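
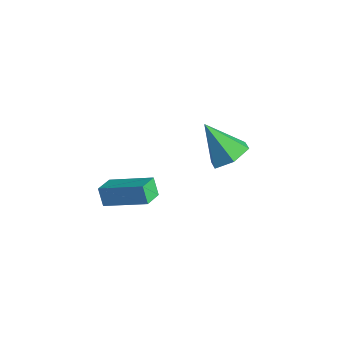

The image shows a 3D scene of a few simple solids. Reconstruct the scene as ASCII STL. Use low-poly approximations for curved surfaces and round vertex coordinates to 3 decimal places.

solid 
facet normal -0.758 -0.524 -0.387
outer loop
vertex 1.657 -2.606 -0.567
vertex 1.243 -1.752 -0.913
vertex 2.098 -2.694 -1.312
endloop
endfacet
facet normal 0.410 -0.845 0.343
outer loop
vertex 3.637 -1.628 -0.527
vertex 1.657 -2.606 -0.567
vertex 2.098 -2.694 -1.312
endloop
endfacet
facet normal -0.759 -0.525 -0.386
outer loop
vertex 2.098 -2.694 -1.312
vertex 1.243 -1.752 -0.913
vertex 1.684 -1.841 -1.658
endloop
endfacet
facet normal 0.507 -0.101 -0.856
outer loop
vertex 1.684 -1.841 -1.658
vertex 3.637 -1.628 -0.527
vertex 2.098 -2.694 -1.312
endloop
endfacet
facet normal -0.507 0.101 0.856
outer loop
vertex 1.657 -2.606 -0.567
vertex 2.782 -0.686 -0.128
vertex 1.243 -1.752 -0.913
endloop
endfacet
facet normal 0.410 -0.845 0.344
outer loop
vertex 3.196 -1.539 0.218
vertex 1.657 -2.606 -0.567
vertex 3.637 -1.628 -0.527
endloop
endfacet
facet normal -0.507 0.101 0.856
outer loop
vertex 3.196 -1.539 0.218
vertex 2.782 -0.686 -0.128
vertex 1.657 -2.606 -0.567
endloop
endfacet
facet normal -0.410 0.845 -0.344
outer loop
vertex 1.243 -1.752 -0.913
vertex 2.782 -0.686 -0.128
vertex 1.684 -1.841 -1.658
endloop
endfacet
facet normal 0.507 -0.101 -0.856
outer loop
vertex 3.223 -0.774 -0.873
vertex 3.637 -1.628 -0.527
vertex 1.684 -1.841 -1.658
endloop
endfacet
facet normal -0.411 0.845 -0.343
outer loop
vertex 1.684 -1.841 -1.658
vertex 2.782 -0.686 -0.128
vertex 3.223 -0.774 -0.873
endloop
endfacet
facet normal 0.759 0.524 0.386
outer loop
vertex 3.223 -0.774 -0.873
vertex 3.196 -1.539 0.218
vertex 3.637 -1.628 -0.527
endloop
endfacet
facet normal 0.758 0.525 0.387
outer loop
vertex 2.782 -0.686 -0.128
vertex 3.196 -1.539 0.218
vertex 3.223 -0.774 -0.873
endloop
endfacet
facet normal 0.614 0.218 -0.759
outer loop
vertex 3.696 2.711 -0.562
vertex 2.952 3.13 -1.043
vertex 3.509 3.665 -0.439
endloop
endfacet
facet normal 0.455 -0.026 0.890
outer loop
vertex 3.696 2.711 -0.562
vertex 3.509 3.665 -0.439
vertex 1.768 2.71 0.423
endloop
endfacet
facet normal 0.614 0.218 -0.759
outer loop
vertex 3.509 3.665 -0.439
vertex 2.952 3.13 -1.043
vertex 2.765 4.084 -0.92
endloop
endfacet
facet normal -0.048 0.716 0.697
outer loop
vertex 3.509 3.665 -0.439
vertex 2.765 4.084 -0.92
vertex 1.768 2.71 0.423
endloop
endfacet
facet normal 0.614 0.218 -0.759
outer loop
vertex 2.765 4.084 -0.92
vertex 2.952 3.13 -1.043
vertex 2.208 3.549 -1.524
endloop
endfacet
facet normal -0.749 0.653 0.112
outer loop
vertex 2.765 4.084 -0.92
vertex 2.208 3.549 -1.524
vertex 1.768 2.71 0.423
endloop
endfacet
facet normal 0.613 0.217 -0.759
outer loop
vertex 2.208 3.549 -1.524
vertex 2.952 3.13 -1.043
vertex 2.395 2.595 -1.646
endloop
endfacet
facet normal -0.948 -0.150 -0.279
outer loop
vertex 2.208 3.549 -1.524
vertex 2.395 2.595 -1.646
vertex 1.768 2.71 0.423
endloop
endfacet
facet normal 0.613 0.217 -0.759
outer loop
vertex 2.395 2.595 -1.646
vertex 2.952 3.13 -1.043
vertex 3.139 2.176 -1.165
endloop
endfacet
facet normal -0.446 -0.891 -0.086
outer loop
vertex 2.395 2.595 -1.646
vertex 3.139 2.176 -1.165
vertex 1.768 2.71 0.423
endloop
endfacet
facet normal 0.613 0.217 -0.759
outer loop
vertex 3.139 2.176 -1.165
vertex 2.952 3.13 -1.043
vertex 3.696 2.711 -0.562
endloop
endfacet
facet normal 0.255 -0.828 0.499
outer loop
vertex 3.139 2.176 -1.165
vertex 3.696 2.711 -0.562
vertex 1.768 2.71 0.423
endloop
endfacet

endsolid


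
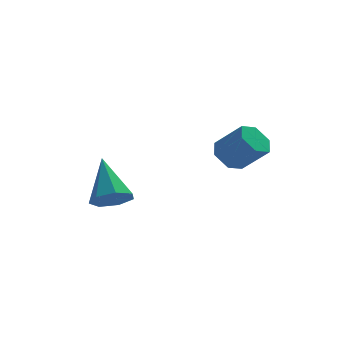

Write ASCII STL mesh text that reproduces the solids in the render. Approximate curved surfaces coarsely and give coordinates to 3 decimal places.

solid 
facet normal 0.072 -0.728 -0.681
outer loop
vertex 0.231 0.861 0.635
vertex -0.429 1.145 0.262
vertex 0.346 1.341 0.134
endloop
endfacet
facet normal 0.899 0.194 0.392
outer loop
vertex 0.231 0.861 0.635
vertex 0.346 1.341 0.134
vertex -0.571 2.595 1.618
endloop
endfacet
facet normal 0.072 -0.728 -0.682
outer loop
vertex 0.346 1.341 0.134
vertex -0.429 1.145 0.262
vertex -0.123 1.673 -0.27
endloop
endfacet
facet normal 0.671 0.716 -0.191
outer loop
vertex 0.346 1.341 0.134
vertex -0.123 1.673 -0.27
vertex -0.571 2.595 1.618
endloop
endfacet
facet normal 0.072 -0.728 -0.682
outer loop
vertex -0.123 1.673 -0.27
vertex -0.429 1.145 0.262
vertex -0.823 1.608 -0.274
endloop
endfacet
facet normal -0.080 0.888 -0.453
outer loop
vertex -0.123 1.673 -0.27
vertex -0.823 1.608 -0.274
vertex -0.571 2.595 1.618
endloop
endfacet
facet normal 0.072 -0.728 -0.682
outer loop
vertex -0.823 1.608 -0.274
vertex -0.429 1.145 0.262
vertex -1.226 1.194 0.126
endloop
endfacet
facet normal -0.791 0.579 -0.197
outer loop
vertex -0.823 1.608 -0.274
vertex -1.226 1.194 0.126
vertex -0.571 2.595 1.618
endloop
endfacet
facet normal 0.071 -0.729 -0.680
outer loop
vertex -1.226 1.194 0.126
vertex -0.429 1.145 0.262
vertex -1.03 0.744 0.629
endloop
endfacet
facet normal -0.924 0.025 0.382
outer loop
vertex -1.226 1.194 0.126
vertex -1.03 0.744 0.629
vertex -0.571 2.595 1.618
endloop
endfacet
facet normal 0.070 -0.729 -0.681
outer loop
vertex -1.03 0.744 0.629
vertex -0.429 1.145 0.262
vertex -0.381 0.595 0.855
endloop
endfacet
facet normal -0.380 -0.361 0.852
outer loop
vertex -1.03 0.744 0.629
vertex -0.381 0.595 0.855
vertex -0.571 2.595 1.618
endloop
endfacet
facet normal 0.072 -0.728 -0.681
outer loop
vertex -0.381 0.595 0.855
vertex -0.429 1.145 0.262
vertex 0.231 0.861 0.635
endloop
endfacet
facet normal 0.432 -0.285 0.856
outer loop
vertex -0.381 0.595 0.855
vertex 0.231 0.861 0.635
vertex -0.571 2.595 1.618
endloop
endfacet
facet normal -0.597 0.390 -0.701
outer loop
vertex 3.592 -1.126 3.007
vertex 3.052 -1.491 3.264
vertex 3.187 -0.848 3.507
endloop
endfacet
facet normal 0.556 0.831 -0.012
outer loop
vertex 3.592 -1.126 3.007
vertex 3.187 -0.848 3.507
vertex 4.387 -1.644 3.939
endloop
endfacet
facet normal 0.555 0.831 -0.011
outer loop
vertex 4.387 -1.644 3.939
vertex 3.187 -0.848 3.507
vertex 3.982 -1.367 4.438
endloop
endfacet
facet normal 0.598 -0.389 0.701
outer loop
vertex 4.387 -1.644 3.939
vertex 3.982 -1.367 4.438
vertex 3.848 -2.009 4.196
endloop
endfacet
facet normal -0.598 0.390 -0.700
outer loop
vertex 3.187 -0.848 3.507
vertex 3.052 -1.491 3.264
vertex 2.648 -1.213 3.764
endloop
endfacet
facet normal -0.222 0.759 0.612
outer loop
vertex 3.187 -0.848 3.507
vertex 2.648 -1.213 3.764
vertex 3.982 -1.367 4.438
endloop
endfacet
facet normal -0.222 0.759 0.612
outer loop
vertex 3.982 -1.367 4.438
vertex 2.648 -1.213 3.764
vertex 3.443 -1.732 4.695
endloop
endfacet
facet normal 0.598 -0.389 0.701
outer loop
vertex 3.982 -1.367 4.438
vertex 3.443 -1.732 4.695
vertex 3.848 -2.009 4.196
endloop
endfacet
facet normal -0.598 0.390 -0.700
outer loop
vertex 2.648 -1.213 3.764
vertex 3.052 -1.491 3.264
vertex 2.513 -1.856 3.521
endloop
endfacet
facet normal -0.778 -0.072 0.624
outer loop
vertex 2.648 -1.213 3.764
vertex 2.513 -1.856 3.521
vertex 3.443 -1.732 4.695
endloop
endfacet
facet normal -0.778 -0.072 0.624
outer loop
vertex 3.443 -1.732 4.695
vertex 2.513 -1.856 3.521
vertex 3.308 -2.374 4.453
endloop
endfacet
facet normal 0.597 -0.390 0.701
outer loop
vertex 3.443 -1.732 4.695
vertex 3.308 -2.374 4.453
vertex 3.848 -2.009 4.196
endloop
endfacet
facet normal -0.598 0.389 -0.701
outer loop
vertex 2.513 -1.856 3.521
vertex 3.052 -1.491 3.264
vertex 2.918 -2.133 3.022
endloop
endfacet
facet normal -0.555 -0.832 0.011
outer loop
vertex 2.513 -1.856 3.521
vertex 2.918 -2.133 3.022
vertex 3.308 -2.374 4.453
endloop
endfacet
facet normal -0.556 -0.831 0.012
outer loop
vertex 3.308 -2.374 4.453
vertex 2.918 -2.133 3.022
vertex 3.713 -2.652 3.953
endloop
endfacet
facet normal 0.597 -0.390 0.701
outer loop
vertex 3.308 -2.374 4.453
vertex 3.713 -2.652 3.953
vertex 3.848 -2.009 4.196
endloop
endfacet
facet normal -0.598 0.389 -0.701
outer loop
vertex 2.918 -2.133 3.022
vertex 3.052 -1.491 3.264
vertex 3.457 -1.768 2.765
endloop
endfacet
facet normal 0.222 -0.759 -0.612
outer loop
vertex 2.918 -2.133 3.022
vertex 3.457 -1.768 2.765
vertex 3.713 -2.652 3.953
endloop
endfacet
facet normal 0.222 -0.759 -0.612
outer loop
vertex 3.713 -2.652 3.953
vertex 3.457 -1.768 2.765
vertex 4.252 -2.287 3.696
endloop
endfacet
facet normal 0.598 -0.390 0.700
outer loop
vertex 3.713 -2.652 3.953
vertex 4.252 -2.287 3.696
vertex 3.848 -2.009 4.196
endloop
endfacet
facet normal -0.597 0.390 -0.701
outer loop
vertex 3.457 -1.768 2.765
vertex 3.052 -1.491 3.264
vertex 3.592 -1.126 3.007
endloop
endfacet
facet normal 0.778 0.072 -0.624
outer loop
vertex 3.457 -1.768 2.765
vertex 3.592 -1.126 3.007
vertex 4.252 -2.287 3.696
endloop
endfacet
facet normal 0.778 0.072 -0.624
outer loop
vertex 4.252 -2.287 3.696
vertex 3.592 -1.126 3.007
vertex 4.387 -1.644 3.939
endloop
endfacet
facet normal 0.598 -0.390 0.700
outer loop
vertex 4.252 -2.287 3.696
vertex 4.387 -1.644 3.939
vertex 3.848 -2.009 4.196
endloop
endfacet

endsolid


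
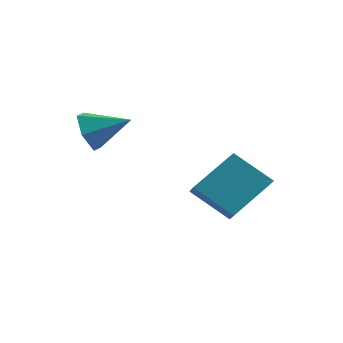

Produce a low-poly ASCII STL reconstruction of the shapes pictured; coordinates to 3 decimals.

solid 
facet normal -0.895 -0.220 -0.388
outer loop
vertex -3.022 -3.188 1.221
vertex -3.438 -2.672 1.887
vertex -3.183 -2.274 1.074
endloop
endfacet
facet normal 0.779 0.037 -0.625
outer loop
vertex -3.022 -3.188 1.221
vertex -3.183 -2.274 1.074
vertex -2.042 -2.328 2.493
endloop
endfacet
facet normal -0.895 -0.220 -0.388
outer loop
vertex -3.183 -2.274 1.074
vertex -3.438 -2.672 1.887
vertex -3.599 -1.757 1.74
endloop
endfacet
facet normal 0.465 0.816 -0.343
outer loop
vertex -3.183 -2.274 1.074
vertex -3.599 -1.757 1.74
vertex -2.042 -2.328 2.493
endloop
endfacet
facet normal -0.895 -0.220 -0.388
outer loop
vertex -3.599 -1.757 1.74
vertex -3.438 -2.672 1.887
vertex -3.854 -2.155 2.553
endloop
endfacet
facet normal 0.099 0.881 0.462
outer loop
vertex -3.599 -1.757 1.74
vertex -3.854 -2.155 2.553
vertex -2.042 -2.328 2.493
endloop
endfacet
facet normal -0.895 -0.220 -0.388
outer loop
vertex -3.854 -2.155 2.553
vertex -3.438 -2.672 1.887
vertex -3.693 -3.069 2.7
endloop
endfacet
facet normal 0.049 0.167 0.985
outer loop
vertex -3.854 -2.155 2.553
vertex -3.693 -3.069 2.7
vertex -2.042 -2.328 2.493
endloop
endfacet
facet normal -0.895 -0.220 -0.388
outer loop
vertex -3.693 -3.069 2.7
vertex -3.438 -2.672 1.887
vertex -3.277 -3.586 2.034
endloop
endfacet
facet normal 0.363 -0.613 0.702
outer loop
vertex -3.693 -3.069 2.7
vertex -3.277 -3.586 2.034
vertex -2.042 -2.328 2.493
endloop
endfacet
facet normal -0.895 -0.220 -0.388
outer loop
vertex -3.277 -3.586 2.034
vertex -3.438 -2.672 1.887
vertex -3.022 -3.188 1.221
endloop
endfacet
facet normal 0.728 -0.677 -0.103
outer loop
vertex -3.277 -3.586 2.034
vertex -3.022 -3.188 1.221
vertex -2.042 -2.328 2.493
endloop
endfacet
facet normal -0.788 -0.033 0.614
outer loop
vertex -0.529 -0.484 -1.059
vertex 0.404 0.974 0.216
vertex -0.939 0.206 -1.548
endloop
endfacet
facet normal -0.434 -0.678 -0.593
outer loop
vertex 0.536 0.266 -2.696
vertex -0.529 -0.484 -1.059
vertex -0.939 0.206 -1.548
endloop
endfacet
facet normal -0.788 -0.033 0.614
outer loop
vertex -0.939 0.206 -1.548
vertex 0.404 0.974 0.216
vertex -0.006 1.664 -0.273
endloop
endfacet
facet normal -0.435 0.734 -0.521
outer loop
vertex -0.006 1.664 -0.273
vertex 0.536 0.266 -2.696
vertex -0.939 0.206 -1.548
endloop
endfacet
facet normal 0.435 -0.734 0.521
outer loop
vertex -0.529 -0.484 -1.059
vertex 1.879 1.034 -0.932
vertex 0.404 0.974 0.216
endloop
endfacet
facet normal -0.434 -0.678 -0.593
outer loop
vertex 0.946 -0.424 -2.207
vertex -0.529 -0.484 -1.059
vertex 0.536 0.266 -2.696
endloop
endfacet
facet normal 0.435 -0.734 0.521
outer loop
vertex 0.946 -0.424 -2.207
vertex 1.879 1.034 -0.932
vertex -0.529 -0.484 -1.059
endloop
endfacet
facet normal 0.434 0.678 0.593
outer loop
vertex 0.404 0.974 0.216
vertex 1.879 1.034 -0.932
vertex -0.006 1.664 -0.273
endloop
endfacet
facet normal -0.435 0.734 -0.521
outer loop
vertex 1.469 1.724 -1.421
vertex 0.536 0.266 -2.696
vertex -0.006 1.664 -0.273
endloop
endfacet
facet normal 0.434 0.678 0.593
outer loop
vertex -0.006 1.664 -0.273
vertex 1.879 1.034 -0.932
vertex 1.469 1.724 -1.421
endloop
endfacet
facet normal 0.788 0.033 -0.614
outer loop
vertex 1.469 1.724 -1.421
vertex 0.946 -0.424 -2.207
vertex 0.536 0.266 -2.696
endloop
endfacet
facet normal 0.788 0.033 -0.614
outer loop
vertex 1.879 1.034 -0.932
vertex 0.946 -0.424 -2.207
vertex 1.469 1.724 -1.421
endloop
endfacet

endsolid


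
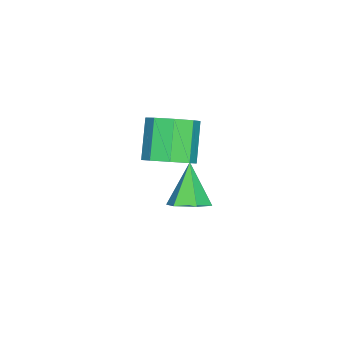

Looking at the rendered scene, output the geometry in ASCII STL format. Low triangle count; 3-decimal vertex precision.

solid 
facet normal 0.603 0.159 -0.782
outer loop
vertex 3.18 -0.034 3.71
vertex 2.427 -0.392 3.056
vertex 2.688 0.557 3.451
endloop
endfacet
facet normal 0.518 0.666 0.536
outer loop
vertex 3.18 -0.034 3.71
vertex 2.688 0.557 3.451
vertex 1.987 -0.351 5.258
endloop
endfacet
facet normal 0.518 0.666 0.536
outer loop
vertex 1.987 -0.351 5.258
vertex 2.688 0.557 3.451
vertex 1.495 0.24 4.999
endloop
endfacet
facet normal -0.603 -0.159 0.782
outer loop
vertex 1.987 -0.351 5.258
vertex 1.495 0.24 4.999
vertex 1.233 -0.708 4.604
endloop
endfacet
facet normal 0.602 0.160 -0.782
outer loop
vertex 2.688 0.557 3.451
vertex 2.427 -0.392 3.056
vertex 2.042 0.592 2.961
endloop
endfacet
facet normal -0.063 0.986 0.153
outer loop
vertex 2.688 0.557 3.451
vertex 2.042 0.592 2.961
vertex 1.495 0.24 4.999
endloop
endfacet
facet normal -0.063 0.986 0.153
outer loop
vertex 1.495 0.24 4.999
vertex 2.042 0.592 2.961
vertex 0.849 0.275 4.509
endloop
endfacet
facet normal -0.602 -0.160 0.782
outer loop
vertex 1.495 0.24 4.999
vertex 0.849 0.275 4.509
vertex 1.233 -0.708 4.604
endloop
endfacet
facet normal 0.603 0.160 -0.782
outer loop
vertex 2.042 0.592 2.961
vertex 2.427 -0.392 3.056
vertex 1.622 0.051 2.526
endloop
endfacet
facet normal -0.607 0.728 -0.319
outer loop
vertex 2.042 0.592 2.961
vertex 1.622 0.051 2.526
vertex 0.849 0.275 4.509
endloop
endfacet
facet normal -0.607 0.728 -0.319
outer loop
vertex 0.849 0.275 4.509
vertex 1.622 0.051 2.526
vertex 0.429 -0.266 4.074
endloop
endfacet
facet normal -0.603 -0.160 0.781
outer loop
vertex 0.849 0.275 4.509
vertex 0.429 -0.266 4.074
vertex 1.233 -0.708 4.604
endloop
endfacet
facet normal 0.603 0.160 -0.782
outer loop
vertex 1.622 0.051 2.526
vertex 2.427 -0.392 3.056
vertex 1.673 -0.749 2.402
endloop
endfacet
facet normal -0.796 0.043 -0.604
outer loop
vertex 1.622 0.051 2.526
vertex 1.673 -0.749 2.402
vertex 0.429 -0.266 4.074
endloop
endfacet
facet normal -0.796 0.043 -0.604
outer loop
vertex 0.429 -0.266 4.074
vertex 1.673 -0.749 2.402
vertex 0.48 -1.066 3.95
endloop
endfacet
facet normal -0.603 -0.160 0.782
outer loop
vertex 0.429 -0.266 4.074
vertex 0.48 -1.066 3.95
vertex 1.233 -0.708 4.604
endloop
endfacet
facet normal 0.603 0.159 -0.782
outer loop
vertex 1.673 -0.749 2.402
vertex 2.427 -0.392 3.056
vertex 2.165 -1.34 2.661
endloop
endfacet
facet normal -0.518 -0.666 -0.536
outer loop
vertex 1.673 -0.749 2.402
vertex 2.165 -1.34 2.661
vertex 0.48 -1.066 3.95
endloop
endfacet
facet normal -0.518 -0.666 -0.536
outer loop
vertex 0.48 -1.066 3.95
vertex 2.165 -1.34 2.661
vertex 0.972 -1.657 4.209
endloop
endfacet
facet normal -0.603 -0.159 0.782
outer loop
vertex 0.48 -1.066 3.95
vertex 0.972 -1.657 4.209
vertex 1.233 -0.708 4.604
endloop
endfacet
facet normal 0.602 0.160 -0.782
outer loop
vertex 2.165 -1.34 2.661
vertex 2.427 -0.392 3.056
vertex 2.811 -1.375 3.151
endloop
endfacet
facet normal 0.063 -0.986 -0.153
outer loop
vertex 2.165 -1.34 2.661
vertex 2.811 -1.375 3.151
vertex 0.972 -1.657 4.209
endloop
endfacet
facet normal 0.063 -0.986 -0.153
outer loop
vertex 0.972 -1.657 4.209
vertex 2.811 -1.375 3.151
vertex 1.618 -1.692 4.699
endloop
endfacet
facet normal -0.602 -0.160 0.782
outer loop
vertex 0.972 -1.657 4.209
vertex 1.618 -1.692 4.699
vertex 1.233 -0.708 4.604
endloop
endfacet
facet normal 0.603 0.160 -0.781
outer loop
vertex 2.811 -1.375 3.151
vertex 2.427 -0.392 3.056
vertex 3.231 -0.834 3.586
endloop
endfacet
facet normal 0.607 -0.728 0.319
outer loop
vertex 2.811 -1.375 3.151
vertex 3.231 -0.834 3.586
vertex 1.618 -1.692 4.699
endloop
endfacet
facet normal 0.607 -0.728 0.319
outer loop
vertex 1.618 -1.692 4.699
vertex 3.231 -0.834 3.586
vertex 2.038 -1.151 5.134
endloop
endfacet
facet normal -0.603 -0.160 0.782
outer loop
vertex 1.618 -1.692 4.699
vertex 2.038 -1.151 5.134
vertex 1.233 -0.708 4.604
endloop
endfacet
facet normal 0.603 0.160 -0.782
outer loop
vertex 3.231 -0.834 3.586
vertex 2.427 -0.392 3.056
vertex 3.18 -0.034 3.71
endloop
endfacet
facet normal 0.796 -0.043 0.604
outer loop
vertex 3.231 -0.834 3.586
vertex 3.18 -0.034 3.71
vertex 2.038 -1.151 5.134
endloop
endfacet
facet normal 0.796 -0.043 0.604
outer loop
vertex 2.038 -1.151 5.134
vertex 3.18 -0.034 3.71
vertex 1.987 -0.351 5.258
endloop
endfacet
facet normal -0.603 -0.160 0.782
outer loop
vertex 2.038 -1.151 5.134
vertex 1.987 -0.351 5.258
vertex 1.233 -0.708 4.604
endloop
endfacet
facet normal 0.542 0.203 -0.815
outer loop
vertex 1.373 0.35 -0.245
vertex 0.811 -0.189 -0.753
vertex 0.622 0.716 -0.653
endloop
endfacet
facet normal 0.019 0.761 0.648
outer loop
vertex 1.373 0.35 -0.245
vertex 0.622 0.716 -0.653
vertex -0.311 -0.611 0.933
endloop
endfacet
facet normal 0.543 0.203 -0.815
outer loop
vertex 0.622 0.716 -0.653
vertex 0.811 -0.189 -0.753
vertex 0.06 0.178 -1.162
endloop
endfacet
facet normal -0.740 0.662 0.118
outer loop
vertex 0.622 0.716 -0.653
vertex 0.06 0.178 -1.162
vertex -0.311 -0.611 0.933
endloop
endfacet
facet normal 0.543 0.203 -0.815
outer loop
vertex 0.06 0.178 -1.162
vertex 0.811 -0.189 -0.753
vertex 0.249 -0.727 -1.262
endloop
endfacet
facet normal -0.956 -0.174 -0.235
outer loop
vertex 0.06 0.178 -1.162
vertex 0.249 -0.727 -1.262
vertex -0.311 -0.611 0.933
endloop
endfacet
facet normal 0.542 0.204 -0.815
outer loop
vertex 0.249 -0.727 -1.262
vertex 0.811 -0.189 -0.753
vertex 1.0 -1.094 -0.854
endloop
endfacet
facet normal -0.413 -0.909 -0.057
outer loop
vertex 0.249 -0.727 -1.262
vertex 1.0 -1.094 -0.854
vertex -0.311 -0.611 0.933
endloop
endfacet
facet normal 0.542 0.204 -0.815
outer loop
vertex 1.0 -1.094 -0.854
vertex 0.811 -0.189 -0.753
vertex 1.562 -0.555 -0.345
endloop
endfacet
facet normal 0.347 -0.809 0.474
outer loop
vertex 1.0 -1.094 -0.854
vertex 1.562 -0.555 -0.345
vertex -0.311 -0.611 0.933
endloop
endfacet
facet normal 0.542 0.203 -0.815
outer loop
vertex 1.562 -0.555 -0.345
vertex 0.811 -0.189 -0.753
vertex 1.373 0.35 -0.245
endloop
endfacet
facet normal 0.563 0.026 0.826
outer loop
vertex 1.562 -0.555 -0.345
vertex 1.373 0.35 -0.245
vertex -0.311 -0.611 0.933
endloop
endfacet

endsolid


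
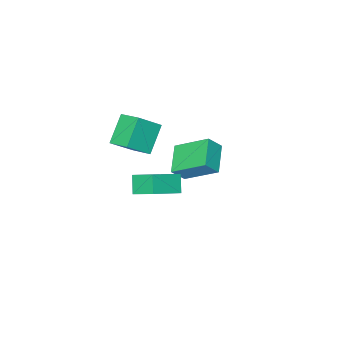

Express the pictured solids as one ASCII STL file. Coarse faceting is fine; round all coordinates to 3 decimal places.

solid 
facet normal -0.632 0.204 -0.748
outer loop
vertex -3.617 0.275 0.257
vertex -2.538 1.342 -0.364
vertex -2.773 -1.232 -0.866
endloop
endfacet
facet normal -0.658 -0.651 0.379
outer loop
vertex -2.122 -1.442 -0.096
vertex -3.617 0.275 0.257
vertex -2.773 -1.232 -0.866
endloop
endfacet
facet normal -0.632 0.204 -0.748
outer loop
vertex -2.773 -1.232 -0.866
vertex -2.538 1.342 -0.364
vertex -1.694 -0.165 -1.487
endloop
endfacet
facet normal 0.409 -0.731 -0.546
outer loop
vertex -1.694 -0.165 -1.487
vertex -2.122 -1.442 -0.096
vertex -2.773 -1.232 -0.866
endloop
endfacet
facet normal -0.409 0.731 0.546
outer loop
vertex -3.617 0.275 0.257
vertex -1.887 1.132 0.406
vertex -2.538 1.342 -0.364
endloop
endfacet
facet normal -0.658 -0.651 0.379
outer loop
vertex -2.966 0.065 1.027
vertex -3.617 0.275 0.257
vertex -2.122 -1.442 -0.096
endloop
endfacet
facet normal -0.409 0.731 0.546
outer loop
vertex -2.966 0.065 1.027
vertex -1.887 1.132 0.406
vertex -3.617 0.275 0.257
endloop
endfacet
facet normal 0.658 0.651 -0.379
outer loop
vertex -2.538 1.342 -0.364
vertex -1.887 1.132 0.406
vertex -1.694 -0.165 -1.487
endloop
endfacet
facet normal 0.409 -0.731 -0.546
outer loop
vertex -1.043 -0.375 -0.717
vertex -2.122 -1.442 -0.096
vertex -1.694 -0.165 -1.487
endloop
endfacet
facet normal 0.658 0.651 -0.379
outer loop
vertex -1.694 -0.165 -1.487
vertex -1.887 1.132 0.406
vertex -1.043 -0.375 -0.717
endloop
endfacet
facet normal 0.632 -0.204 0.748
outer loop
vertex -1.043 -0.375 -0.717
vertex -2.966 0.065 1.027
vertex -2.122 -1.442 -0.096
endloop
endfacet
facet normal 0.632 -0.204 0.748
outer loop
vertex -1.887 1.132 0.406
vertex -2.966 0.065 1.027
vertex -1.043 -0.375 -0.717
endloop
endfacet
facet normal -0.410 -0.548 0.729
outer loop
vertex 3.376 3.856 4.802
vertex 1.929 3.986 4.085
vertex 3.625 2.732 4.097
endloop
endfacet
facet normal 0.893 -0.080 0.442
outer loop
vertex 4.031 3.274 3.375
vertex 3.376 3.856 4.802
vertex 3.625 2.732 4.097
endloop
endfacet
facet normal -0.410 -0.548 0.729
outer loop
vertex 3.625 2.732 4.097
vertex 1.929 3.986 4.085
vertex 2.178 2.862 3.38
endloop
endfacet
facet normal 0.184 -0.833 -0.522
outer loop
vertex 2.178 2.862 3.38
vertex 4.031 3.274 3.375
vertex 3.625 2.732 4.097
endloop
endfacet
facet normal -0.184 0.833 0.522
outer loop
vertex 3.376 3.856 4.802
vertex 2.335 4.528 3.363
vertex 1.929 3.986 4.085
endloop
endfacet
facet normal 0.893 -0.080 0.442
outer loop
vertex 3.782 4.398 4.08
vertex 3.376 3.856 4.802
vertex 4.031 3.274 3.375
endloop
endfacet
facet normal -0.184 0.833 0.522
outer loop
vertex 3.782 4.398 4.08
vertex 2.335 4.528 3.363
vertex 3.376 3.856 4.802
endloop
endfacet
facet normal -0.893 0.080 -0.442
outer loop
vertex 1.929 3.986 4.085
vertex 2.335 4.528 3.363
vertex 2.178 2.862 3.38
endloop
endfacet
facet normal 0.184 -0.833 -0.522
outer loop
vertex 2.584 3.404 2.658
vertex 4.031 3.274 3.375
vertex 2.178 2.862 3.38
endloop
endfacet
facet normal -0.893 0.080 -0.442
outer loop
vertex 2.178 2.862 3.38
vertex 2.335 4.528 3.363
vertex 2.584 3.404 2.658
endloop
endfacet
facet normal 0.410 0.548 -0.729
outer loop
vertex 2.584 3.404 2.658
vertex 3.782 4.398 4.08
vertex 4.031 3.274 3.375
endloop
endfacet
facet normal 0.410 0.548 -0.729
outer loop
vertex 2.335 4.528 3.363
vertex 3.782 4.398 4.08
vertex 2.584 3.404 2.658
endloop
endfacet
facet normal -0.664 -0.333 0.669
outer loop
vertex 1.303 0.228 5.079
vertex 0.212 0.507 4.135
vertex 1.412 -0.936 4.609
endloop
endfacet
facet normal 0.742 -0.190 0.643
outer loop
vertex 2.508 -0.387 3.505
vertex 1.303 0.228 5.079
vertex 1.412 -0.936 4.609
endloop
endfacet
facet normal -0.664 -0.333 0.669
outer loop
vertex 1.412 -0.936 4.609
vertex 0.212 0.507 4.135
vertex 0.321 -0.657 3.665
endloop
endfacet
facet normal 0.087 -0.924 -0.373
outer loop
vertex 0.321 -0.657 3.665
vertex 2.508 -0.387 3.505
vertex 1.412 -0.936 4.609
endloop
endfacet
facet normal -0.087 0.924 0.373
outer loop
vertex 1.303 0.228 5.079
vertex 1.308 1.056 3.031
vertex 0.212 0.507 4.135
endloop
endfacet
facet normal 0.742 -0.190 0.643
outer loop
vertex 2.399 0.777 3.975
vertex 1.303 0.228 5.079
vertex 2.508 -0.387 3.505
endloop
endfacet
facet normal -0.087 0.924 0.373
outer loop
vertex 2.399 0.777 3.975
vertex 1.308 1.056 3.031
vertex 1.303 0.228 5.079
endloop
endfacet
facet normal -0.742 0.190 -0.643
outer loop
vertex 0.212 0.507 4.135
vertex 1.308 1.056 3.031
vertex 0.321 -0.657 3.665
endloop
endfacet
facet normal 0.087 -0.924 -0.373
outer loop
vertex 1.417 -0.108 2.561
vertex 2.508 -0.387 3.505
vertex 0.321 -0.657 3.665
endloop
endfacet
facet normal -0.742 0.190 -0.643
outer loop
vertex 0.321 -0.657 3.665
vertex 1.308 1.056 3.031
vertex 1.417 -0.108 2.561
endloop
endfacet
facet normal 0.664 0.333 -0.669
outer loop
vertex 1.417 -0.108 2.561
vertex 2.399 0.777 3.975
vertex 2.508 -0.387 3.505
endloop
endfacet
facet normal 0.664 0.333 -0.669
outer loop
vertex 1.308 1.056 3.031
vertex 2.399 0.777 3.975
vertex 1.417 -0.108 2.561
endloop
endfacet

endsolid


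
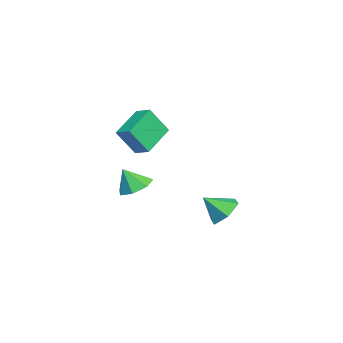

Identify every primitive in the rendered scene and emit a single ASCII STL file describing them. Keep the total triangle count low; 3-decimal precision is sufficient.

solid 
facet normal -0.107 0.732 -0.673
outer loop
vertex 1.301 -0.062 0.266
vertex 0.661 0.332 0.796
vertex 1.547 0.557 0.9
endloop
endfacet
facet normal 0.871 -0.475 0.126
outer loop
vertex 1.301 -0.062 0.266
vertex 1.547 0.557 0.9
vertex 0.799 -0.612 1.664
endloop
endfacet
facet normal -0.107 0.732 -0.673
outer loop
vertex 1.547 0.557 0.9
vertex 0.661 0.332 0.796
vertex 0.907 0.951 1.43
endloop
endfacet
facet normal 0.660 0.066 0.748
outer loop
vertex 1.547 0.557 0.9
vertex 0.907 0.951 1.43
vertex 0.799 -0.612 1.664
endloop
endfacet
facet normal -0.107 0.732 -0.673
outer loop
vertex 0.907 0.951 1.43
vertex 0.661 0.332 0.796
vertex 0.021 0.726 1.326
endloop
endfacet
facet normal -0.154 0.157 0.976
outer loop
vertex 0.907 0.951 1.43
vertex 0.021 0.726 1.326
vertex 0.799 -0.612 1.664
endloop
endfacet
facet normal -0.106 0.732 -0.673
outer loop
vertex 0.021 0.726 1.326
vertex 0.661 0.332 0.796
vertex -0.225 0.107 0.691
endloop
endfacet
facet normal -0.759 -0.294 0.581
outer loop
vertex 0.021 0.726 1.326
vertex -0.225 0.107 0.691
vertex 0.799 -0.612 1.664
endloop
endfacet
facet normal -0.106 0.732 -0.673
outer loop
vertex -0.225 0.107 0.691
vertex 0.661 0.332 0.796
vertex 0.416 -0.287 0.161
endloop
endfacet
facet normal -0.548 -0.836 -0.041
outer loop
vertex -0.225 0.107 0.691
vertex 0.416 -0.287 0.161
vertex 0.799 -0.612 1.664
endloop
endfacet
facet normal -0.106 0.732 -0.673
outer loop
vertex 0.416 -0.287 0.161
vertex 0.661 0.332 0.796
vertex 1.301 -0.062 0.266
endloop
endfacet
facet normal 0.267 -0.926 -0.268
outer loop
vertex 0.416 -0.287 0.161
vertex 1.301 -0.062 0.266
vertex 0.799 -0.612 1.664
endloop
endfacet
facet normal -0.070 0.463 -0.883
outer loop
vertex 2.019 -4.079 2.153
vertex 1.519 -3.476 2.509
vertex 2.375 -3.487 2.435
endloop
endfacet
facet normal 0.771 -0.584 0.253
outer loop
vertex 2.019 -4.079 2.153
vertex 2.375 -3.487 2.435
vertex 1.601 -4.024 3.551
endloop
endfacet
facet normal -0.070 0.464 -0.883
outer loop
vertex 2.375 -3.487 2.435
vertex 1.519 -3.476 2.509
vertex 2.087 -2.887 2.773
endloop
endfacet
facet normal 0.807 0.057 0.587
outer loop
vertex 2.375 -3.487 2.435
vertex 2.087 -2.887 2.773
vertex 1.601 -4.024 3.551
endloop
endfacet
facet normal -0.070 0.464 -0.883
outer loop
vertex 2.087 -2.887 2.773
vertex 1.519 -3.476 2.509
vertex 1.371 -2.731 2.912
endloop
endfacet
facet normal 0.265 0.465 0.845
outer loop
vertex 2.087 -2.887 2.773
vertex 1.371 -2.731 2.912
vertex 1.601 -4.024 3.551
endloop
endfacet
facet normal -0.071 0.464 -0.883
outer loop
vertex 1.371 -2.731 2.912
vertex 1.519 -3.476 2.509
vertex 0.766 -3.136 2.748
endloop
endfacet
facet normal -0.447 0.331 0.831
outer loop
vertex 1.371 -2.731 2.912
vertex 0.766 -3.136 2.748
vertex 1.601 -4.024 3.551
endloop
endfacet
facet normal -0.070 0.465 -0.883
outer loop
vertex 0.766 -3.136 2.748
vertex 1.519 -3.476 2.509
vertex 0.728 -3.797 2.403
endloop
endfacet
facet normal -0.795 -0.244 0.556
outer loop
vertex 0.766 -3.136 2.748
vertex 0.728 -3.797 2.403
vertex 1.601 -4.024 3.551
endloop
endfacet
facet normal -0.070 0.464 -0.883
outer loop
vertex 0.728 -3.797 2.403
vertex 1.519 -3.476 2.509
vertex 1.285 -4.216 2.139
endloop
endfacet
facet normal -0.514 -0.827 0.228
outer loop
vertex 0.728 -3.797 2.403
vertex 1.285 -4.216 2.139
vertex 1.601 -4.024 3.551
endloop
endfacet
facet normal -0.070 0.464 -0.883
outer loop
vertex 1.285 -4.216 2.139
vertex 1.519 -3.476 2.509
vertex 2.019 -4.079 2.153
endloop
endfacet
facet normal 0.181 -0.979 0.093
outer loop
vertex 1.285 -4.216 2.139
vertex 2.019 -4.079 2.153
vertex 1.601 -4.024 3.551
endloop
endfacet
facet normal -0.815 0.383 0.435
outer loop
vertex -4.801 -4.345 4.699
vertex -4.309 -3.642 5.001
vertex -5.147 -3.505 3.31
endloop
endfacet
facet normal -0.541 -0.772 -0.332
outer loop
vertex -3.591 -4.238 2.479
vertex -4.801 -4.345 4.699
vertex -5.147 -3.505 3.31
endloop
endfacet
facet normal -0.815 0.383 0.435
outer loop
vertex -5.147 -3.505 3.31
vertex -4.309 -3.642 5.001
vertex -4.655 -2.802 3.612
endloop
endfacet
facet normal -0.209 0.506 -0.837
outer loop
vertex -4.655 -2.802 3.612
vertex -3.591 -4.238 2.479
vertex -5.147 -3.505 3.31
endloop
endfacet
facet normal 0.209 -0.506 0.837
outer loop
vertex -4.801 -4.345 4.699
vertex -2.753 -4.375 4.17
vertex -4.309 -3.642 5.001
endloop
endfacet
facet normal -0.541 -0.772 -0.332
outer loop
vertex -3.245 -5.078 3.868
vertex -4.801 -4.345 4.699
vertex -3.591 -4.238 2.479
endloop
endfacet
facet normal 0.209 -0.506 0.837
outer loop
vertex -3.245 -5.078 3.868
vertex -2.753 -4.375 4.17
vertex -4.801 -4.345 4.699
endloop
endfacet
facet normal 0.541 0.772 0.332
outer loop
vertex -4.309 -3.642 5.001
vertex -2.753 -4.375 4.17
vertex -4.655 -2.802 3.612
endloop
endfacet
facet normal -0.209 0.506 -0.837
outer loop
vertex -3.099 -3.535 2.781
vertex -3.591 -4.238 2.479
vertex -4.655 -2.802 3.612
endloop
endfacet
facet normal 0.541 0.772 0.332
outer loop
vertex -4.655 -2.802 3.612
vertex -2.753 -4.375 4.17
vertex -3.099 -3.535 2.781
endloop
endfacet
facet normal 0.815 -0.383 -0.435
outer loop
vertex -3.099 -3.535 2.781
vertex -3.245 -5.078 3.868
vertex -3.591 -4.238 2.479
endloop
endfacet
facet normal 0.815 -0.383 -0.435
outer loop
vertex -2.753 -4.375 4.17
vertex -3.245 -5.078 3.868
vertex -3.099 -3.535 2.781
endloop
endfacet

endsolid


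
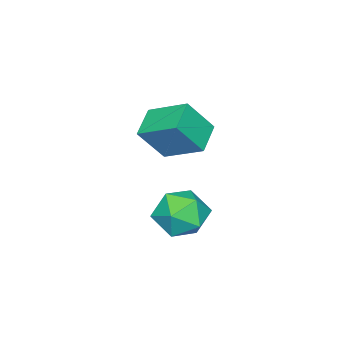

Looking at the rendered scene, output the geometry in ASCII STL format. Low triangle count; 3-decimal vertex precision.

solid 
facet normal -0.984 0.157 0.079
outer loop
vertex 0.422 0.095 -0.383
vertex 0.224 -0.895 -0.881
vertex 0.323 -0.838 0.238
endloop
endfacet
facet normal -0.631 0.475 0.613
outer loop
vertex 0.422 0.095 -0.383
vertex 0.323 -0.838 0.238
vertex 1.123 -0.085 0.478
endloop
endfacet
facet normal -0.163 0.931 0.327
outer loop
vertex 0.422 0.095 -0.383
vertex 1.123 -0.085 0.478
vertex 1.518 0.325 -0.493
endloop
endfacet
facet normal -0.226 0.895 -0.384
outer loop
vertex 0.422 0.095 -0.383
vertex 1.518 0.325 -0.493
vertex 0.962 -0.176 -1.333
endloop
endfacet
facet normal -0.734 0.417 -0.536
outer loop
vertex 0.422 0.095 -0.383
vertex 0.962 -0.176 -1.333
vertex 0.224 -0.895 -0.881
endloop
endfacet
facet normal -0.265 -0.026 0.964
outer loop
vertex 1.123 -0.085 0.478
vertex 0.323 -0.838 0.238
vertex 1.358 -1.184 0.513
endloop
endfacet
facet normal -0.835 -0.540 0.101
outer loop
vertex 0.323 -0.838 0.238
vertex 0.224 -0.895 -0.881
vertex 0.802 -1.685 -0.327
endloop
endfacet
facet normal -0.430 -0.121 -0.895
outer loop
vertex 0.224 -0.895 -0.881
vertex 0.962 -0.176 -1.333
vertex 1.197 -1.275 -1.298
endloop
endfacet
facet normal 0.391 0.653 -0.648
outer loop
vertex 0.962 -0.176 -1.333
vertex 1.518 0.325 -0.493
vertex 1.997 -0.522 -1.058
endloop
endfacet
facet normal 0.493 0.712 0.501
outer loop
vertex 1.518 0.325 -0.493
vertex 1.123 -0.085 0.478
vertex 2.096 -0.465 0.061
endloop
endfacet
facet normal 0.226 -0.895 0.384
outer loop
vertex 1.898 -1.455 -0.437
vertex 1.358 -1.184 0.513
vertex 0.802 -1.685 -0.327
endloop
endfacet
facet normal 0.163 -0.931 -0.327
outer loop
vertex 1.898 -1.455 -0.437
vertex 0.802 -1.685 -0.327
vertex 1.197 -1.275 -1.298
endloop
endfacet
facet normal 0.631 -0.475 -0.613
outer loop
vertex 1.898 -1.455 -0.437
vertex 1.197 -1.275 -1.298
vertex 1.997 -0.522 -1.058
endloop
endfacet
facet normal 0.984 -0.157 -0.079
outer loop
vertex 1.898 -1.455 -0.437
vertex 1.997 -0.522 -1.058
vertex 2.096 -0.465 0.061
endloop
endfacet
facet normal 0.734 -0.417 0.536
outer loop
vertex 1.898 -1.455 -0.437
vertex 2.096 -0.465 0.061
vertex 1.358 -1.184 0.513
endloop
endfacet
facet normal -0.391 -0.653 0.648
outer loop
vertex 0.802 -1.685 -0.327
vertex 1.358 -1.184 0.513
vertex 0.323 -0.838 0.238
endloop
endfacet
facet normal -0.493 -0.712 -0.501
outer loop
vertex 1.197 -1.275 -1.298
vertex 0.802 -1.685 -0.327
vertex 0.224 -0.895 -0.881
endloop
endfacet
facet normal 0.265 0.026 -0.964
outer loop
vertex 1.997 -0.522 -1.058
vertex 1.197 -1.275 -1.298
vertex 0.962 -0.176 -1.333
endloop
endfacet
facet normal 0.835 0.540 -0.101
outer loop
vertex 2.096 -0.465 0.061
vertex 1.997 -0.522 -1.058
vertex 1.518 0.325 -0.493
endloop
endfacet
facet normal 0.430 0.121 0.895
outer loop
vertex 1.358 -1.184 0.513
vertex 2.096 -0.465 0.061
vertex 1.123 -0.085 0.478
endloop
endfacet
facet normal -0.454 0.379 -0.806
outer loop
vertex -0.624 -0.512 3.096
vertex 0.541 -0.181 2.596
vertex -0.521 -2.061 2.309
endloop
endfacet
facet normal -0.889 -0.253 0.381
outer loop
vertex 0.219 -2.679 3.624
vertex -0.624 -0.512 3.096
vertex -0.521 -2.061 2.309
endloop
endfacet
facet normal -0.453 0.379 -0.807
outer loop
vertex -0.521 -2.061 2.309
vertex 0.541 -0.181 2.596
vertex 0.644 -1.73 1.81
endloop
endfacet
facet normal 0.059 -0.890 -0.452
outer loop
vertex 0.644 -1.73 1.81
vertex 0.219 -2.679 3.624
vertex -0.521 -2.061 2.309
endloop
endfacet
facet normal -0.059 0.890 0.452
outer loop
vertex -0.624 -0.512 3.096
vertex 1.281 -0.799 3.911
vertex 0.541 -0.181 2.596
endloop
endfacet
facet normal -0.889 -0.253 0.382
outer loop
vertex 0.116 -1.13 4.41
vertex -0.624 -0.512 3.096
vertex 0.219 -2.679 3.624
endloop
endfacet
facet normal -0.059 0.890 0.452
outer loop
vertex 0.116 -1.13 4.41
vertex 1.281 -0.799 3.911
vertex -0.624 -0.512 3.096
endloop
endfacet
facet normal 0.889 0.253 -0.382
outer loop
vertex 0.541 -0.181 2.596
vertex 1.281 -0.799 3.911
vertex 0.644 -1.73 1.81
endloop
endfacet
facet normal 0.059 -0.890 -0.452
outer loop
vertex 1.384 -2.348 3.124
vertex 0.219 -2.679 3.624
vertex 0.644 -1.73 1.81
endloop
endfacet
facet normal 0.889 0.253 -0.382
outer loop
vertex 0.644 -1.73 1.81
vertex 1.281 -0.799 3.911
vertex 1.384 -2.348 3.124
endloop
endfacet
facet normal 0.454 -0.379 0.806
outer loop
vertex 1.384 -2.348 3.124
vertex 0.116 -1.13 4.41
vertex 0.219 -2.679 3.624
endloop
endfacet
facet normal 0.453 -0.380 0.806
outer loop
vertex 1.281 -0.799 3.911
vertex 0.116 -1.13 4.41
vertex 1.384 -2.348 3.124
endloop
endfacet

endsolid


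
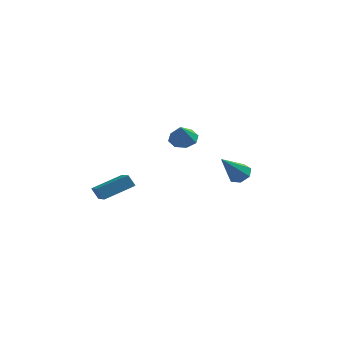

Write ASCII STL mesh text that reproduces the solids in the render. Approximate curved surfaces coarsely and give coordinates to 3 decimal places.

solid 
facet normal 0.372 0.566 -0.735
outer loop
vertex 4.229 -1.42 3.099
vertex 3.6 -1.031 3.08
vertex 4.208 -0.906 3.484
endloop
endfacet
facet normal 0.776 -0.358 0.520
outer loop
vertex 4.229 -1.42 3.099
vertex 4.208 -0.906 3.484
vertex 2.8 -2.249 4.66
endloop
endfacet
facet normal 0.372 0.567 -0.735
outer loop
vertex 4.208 -0.906 3.484
vertex 3.6 -1.031 3.08
vertex 3.729 -0.487 3.565
endloop
endfacet
facet normal 0.417 0.311 0.854
outer loop
vertex 4.208 -0.906 3.484
vertex 3.729 -0.487 3.565
vertex 2.8 -2.249 4.66
endloop
endfacet
facet normal 0.373 0.567 -0.735
outer loop
vertex 3.729 -0.487 3.565
vertex 3.6 -1.031 3.08
vertex 3.153 -0.476 3.281
endloop
endfacet
facet normal -0.338 0.619 0.709
outer loop
vertex 3.729 -0.487 3.565
vertex 3.153 -0.476 3.281
vertex 2.8 -2.249 4.66
endloop
endfacet
facet normal 0.372 0.566 -0.735
outer loop
vertex 3.153 -0.476 3.281
vertex 3.6 -1.031 3.08
vertex 2.914 -0.884 2.846
endloop
endfacet
facet normal -0.922 0.334 0.193
outer loop
vertex 3.153 -0.476 3.281
vertex 2.914 -0.884 2.846
vertex 2.8 -2.249 4.66
endloop
endfacet
facet normal 0.372 0.568 -0.734
outer loop
vertex 2.914 -0.884 2.846
vertex 3.6 -1.031 3.08
vertex 3.192 -1.401 2.587
endloop
endfacet
facet normal -0.894 -0.329 -0.304
outer loop
vertex 2.914 -0.884 2.846
vertex 3.192 -1.401 2.587
vertex 2.8 -2.249 4.66
endloop
endfacet
facet normal 0.372 0.568 -0.734
outer loop
vertex 3.192 -1.401 2.587
vertex 3.6 -1.031 3.08
vertex 3.777 -1.64 2.699
endloop
endfacet
facet normal -0.277 -0.870 -0.408
outer loop
vertex 3.192 -1.401 2.587
vertex 3.777 -1.64 2.699
vertex 2.8 -2.249 4.66
endloop
endfacet
facet normal 0.373 0.568 -0.734
outer loop
vertex 3.777 -1.64 2.699
vertex 3.6 -1.031 3.08
vertex 4.229 -1.42 3.099
endloop
endfacet
facet normal 0.467 -0.883 -0.042
outer loop
vertex 3.777 -1.64 2.699
vertex 4.229 -1.42 3.099
vertex 2.8 -2.249 4.66
endloop
endfacet
facet normal -0.749 -0.550 -0.368
outer loop
vertex -4.477 -1.18 1.09
vertex -5.284 0.461 0.279
vertex -4.031 -1.312 0.379
endloop
endfacet
facet normal 0.403 -0.820 0.405
outer loop
vertex -2.516 -0.201 1.121
vertex -4.477 -1.18 1.09
vertex -4.031 -1.312 0.379
endloop
endfacet
facet normal -0.750 -0.551 -0.367
outer loop
vertex -4.031 -1.312 0.379
vertex -5.284 0.461 0.279
vertex -4.838 0.328 -0.432
endloop
endfacet
facet normal 0.524 -0.156 -0.837
outer loop
vertex -4.838 0.328 -0.432
vertex -2.516 -0.201 1.121
vertex -4.031 -1.312 0.379
endloop
endfacet
facet normal -0.524 0.156 0.837
outer loop
vertex -4.477 -1.18 1.09
vertex -3.769 1.572 1.021
vertex -5.284 0.461 0.279
endloop
endfacet
facet normal 0.403 -0.820 0.406
outer loop
vertex -2.962 -0.068 1.832
vertex -4.477 -1.18 1.09
vertex -2.516 -0.201 1.121
endloop
endfacet
facet normal -0.524 0.156 0.837
outer loop
vertex -2.962 -0.068 1.832
vertex -3.769 1.572 1.021
vertex -4.477 -1.18 1.09
endloop
endfacet
facet normal -0.403 0.820 -0.406
outer loop
vertex -5.284 0.461 0.279
vertex -3.769 1.572 1.021
vertex -4.838 0.328 -0.432
endloop
endfacet
facet normal 0.524 -0.156 -0.837
outer loop
vertex -3.323 1.44 0.31
vertex -2.516 -0.201 1.121
vertex -4.838 0.328 -0.432
endloop
endfacet
facet normal -0.404 0.820 -0.405
outer loop
vertex -4.838 0.328 -0.432
vertex -3.769 1.572 1.021
vertex -3.323 1.44 0.31
endloop
endfacet
facet normal 0.750 0.550 0.367
outer loop
vertex -3.323 1.44 0.31
vertex -2.962 -0.068 1.832
vertex -2.516 -0.201 1.121
endloop
endfacet
facet normal 0.749 0.551 0.368
outer loop
vertex -3.769 1.572 1.021
vertex -2.962 -0.068 1.832
vertex -3.323 1.44 0.31
endloop
endfacet
facet normal 0.001 0.511 -0.860
outer loop
vertex 0.073 3.923 2.974
vertex -0.76 4.218 3.148
vertex 0.071 4.515 3.326
endloop
endfacet
facet normal 0.860 -0.259 0.440
outer loop
vertex 0.073 3.923 2.974
vertex 0.071 4.515 3.326
vertex -0.76 3.502 4.352
endloop
endfacet
facet normal 0.001 0.511 -0.859
outer loop
vertex 0.071 4.515 3.326
vertex -0.76 4.218 3.148
vertex -0.417 4.933 3.574
endloop
endfacet
facet normal 0.606 0.263 0.751
outer loop
vertex 0.071 4.515 3.326
vertex -0.417 4.933 3.574
vertex -0.76 3.502 4.352
endloop
endfacet
facet normal 0.001 0.512 -0.859
outer loop
vertex -0.417 4.933 3.574
vertex -0.76 4.218 3.148
vertex -1.106 4.932 3.573
endloop
endfacet
facet normal -0.002 0.478 0.878
outer loop
vertex -0.417 4.933 3.574
vertex -1.106 4.932 3.573
vertex -0.76 3.502 4.352
endloop
endfacet
facet normal -0.000 0.511 -0.859
outer loop
vertex -1.106 4.932 3.573
vertex -0.76 4.218 3.148
vertex -1.592 4.512 3.323
endloop
endfacet
facet normal -0.610 0.260 0.749
outer loop
vertex -1.106 4.932 3.573
vertex -1.592 4.512 3.323
vertex -0.76 3.502 4.352
endloop
endfacet
facet normal -0.000 0.511 -0.860
outer loop
vertex -1.592 4.512 3.323
vertex -0.76 4.218 3.148
vertex -1.59 3.92 2.971
endloop
endfacet
facet normal -0.860 -0.263 0.437
outer loop
vertex -1.592 4.512 3.323
vertex -1.59 3.92 2.971
vertex -0.76 3.502 4.352
endloop
endfacet
facet normal 0.000 0.510 -0.860
outer loop
vertex -1.59 3.92 2.971
vertex -0.76 4.218 3.148
vertex -1.102 3.502 2.723
endloop
endfacet
facet normal -0.607 -0.784 0.127
outer loop
vertex -1.59 3.92 2.971
vertex -1.102 3.502 2.723
vertex -0.76 3.502 4.352
endloop
endfacet
facet normal -0.000 0.511 -0.860
outer loop
vertex -1.102 3.502 2.723
vertex -0.76 4.218 3.148
vertex -0.413 3.504 2.724
endloop
endfacet
facet normal 0.003 -1.000 -0.001
outer loop
vertex -1.102 3.502 2.723
vertex -0.413 3.504 2.724
vertex -0.76 3.502 4.352
endloop
endfacet
facet normal 0.001 0.511 -0.860
outer loop
vertex -0.413 3.504 2.724
vertex -0.76 4.218 3.148
vertex 0.073 3.923 2.974
endloop
endfacet
facet normal 0.609 -0.783 0.129
outer loop
vertex -0.413 3.504 2.724
vertex 0.073 3.923 2.974
vertex -0.76 3.502 4.352
endloop
endfacet

endsolid


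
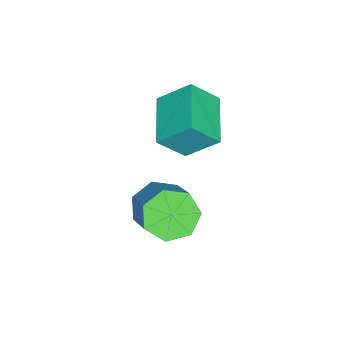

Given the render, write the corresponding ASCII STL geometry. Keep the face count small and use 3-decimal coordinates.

solid 
facet normal -0.897 -0.380 0.225
outer loop
vertex 0.375 -3.413 4.882
vertex -0.217 -2.613 3.869
vertex 0.602 -4.565 3.841
endloop
endfacet
facet normal 0.417 -0.563 0.714
outer loop
vertex 2.397 -3.807 3.391
vertex 0.375 -3.413 4.882
vertex 0.602 -4.565 3.841
endloop
endfacet
facet normal -0.897 -0.380 0.225
outer loop
vertex 0.602 -4.565 3.841
vertex -0.217 -2.613 3.869
vertex 0.01 -3.766 2.828
endloop
endfacet
facet normal 0.144 -0.734 -0.663
outer loop
vertex 0.01 -3.766 2.828
vertex 2.397 -3.807 3.391
vertex 0.602 -4.565 3.841
endloop
endfacet
facet normal -0.144 0.734 0.664
outer loop
vertex 0.375 -3.413 4.882
vertex 1.578 -1.855 3.419
vertex -0.217 -2.613 3.869
endloop
endfacet
facet normal 0.417 -0.563 0.714
outer loop
vertex 2.17 -2.654 4.432
vertex 0.375 -3.413 4.882
vertex 2.397 -3.807 3.391
endloop
endfacet
facet normal -0.144 0.734 0.663
outer loop
vertex 2.17 -2.654 4.432
vertex 1.578 -1.855 3.419
vertex 0.375 -3.413 4.882
endloop
endfacet
facet normal -0.417 0.563 -0.714
outer loop
vertex -0.217 -2.613 3.869
vertex 1.578 -1.855 3.419
vertex 0.01 -3.766 2.828
endloop
endfacet
facet normal 0.144 -0.734 -0.664
outer loop
vertex 1.805 -3.007 2.378
vertex 2.397 -3.807 3.391
vertex 0.01 -3.766 2.828
endloop
endfacet
facet normal -0.417 0.563 -0.714
outer loop
vertex 0.01 -3.766 2.828
vertex 1.578 -1.855 3.419
vertex 1.805 -3.007 2.378
endloop
endfacet
facet normal 0.897 0.380 -0.225
outer loop
vertex 1.805 -3.007 2.378
vertex 2.17 -2.654 4.432
vertex 2.397 -3.807 3.391
endloop
endfacet
facet normal 0.897 0.380 -0.225
outer loop
vertex 1.578 -1.855 3.419
vertex 2.17 -2.654 4.432
vertex 1.805 -3.007 2.378
endloop
endfacet
facet normal -0.628 -0.481 -0.612
outer loop
vertex 3.401 -4.231 -0.198
vertex 2.652 -3.592 0.069
vertex 3.324 -3.501 -0.693
endloop
endfacet
facet normal 0.773 -0.298 -0.560
outer loop
vertex 3.401 -4.231 -0.198
vertex 3.324 -3.501 -0.693
vertex 4.657 -3.267 1.025
endloop
endfacet
facet normal 0.773 -0.298 -0.559
outer loop
vertex 4.657 -3.267 1.025
vertex 3.324 -3.501 -0.693
vertex 4.58 -2.538 0.53
endloop
endfacet
facet normal 0.628 0.481 0.611
outer loop
vertex 4.657 -3.267 1.025
vertex 4.58 -2.538 0.53
vertex 3.908 -2.628 1.291
endloop
endfacet
facet normal -0.628 -0.482 -0.611
outer loop
vertex 3.324 -3.501 -0.693
vertex 2.652 -3.592 0.069
vertex 2.741 -2.84 -0.615
endloop
endfacet
facet normal 0.414 0.458 -0.786
outer loop
vertex 3.324 -3.501 -0.693
vertex 2.741 -2.84 -0.615
vertex 4.58 -2.538 0.53
endloop
endfacet
facet normal 0.414 0.458 -0.786
outer loop
vertex 4.58 -2.538 0.53
vertex 2.741 -2.84 -0.615
vertex 3.997 -1.877 0.608
endloop
endfacet
facet normal 0.628 0.482 0.611
outer loop
vertex 4.58 -2.538 0.53
vertex 3.997 -1.877 0.608
vertex 3.908 -2.628 1.291
endloop
endfacet
facet normal -0.628 -0.482 -0.611
outer loop
vertex 2.741 -2.84 -0.615
vertex 2.652 -3.592 0.069
vertex 2.091 -2.745 -0.022
endloop
endfacet
facet normal -0.257 0.870 -0.421
outer loop
vertex 2.741 -2.84 -0.615
vertex 2.091 -2.745 -0.022
vertex 3.997 -1.877 0.608
endloop
endfacet
facet normal -0.257 0.870 -0.422
outer loop
vertex 3.997 -1.877 0.608
vertex 2.091 -2.745 -0.022
vertex 3.347 -1.781 1.201
endloop
endfacet
facet normal 0.629 0.481 0.611
outer loop
vertex 3.997 -1.877 0.608
vertex 3.347 -1.781 1.201
vertex 3.908 -2.628 1.291
endloop
endfacet
facet normal -0.628 -0.482 -0.611
outer loop
vertex 2.091 -2.745 -0.022
vertex 2.652 -3.592 0.069
vertex 1.863 -3.287 0.639
endloop
endfacet
facet normal -0.735 0.627 0.260
outer loop
vertex 2.091 -2.745 -0.022
vertex 1.863 -3.287 0.639
vertex 3.347 -1.781 1.201
endloop
endfacet
facet normal -0.735 0.626 0.261
outer loop
vertex 3.347 -1.781 1.201
vertex 1.863 -3.287 0.639
vertex 3.119 -2.324 1.862
endloop
endfacet
facet normal 0.628 0.481 0.612
outer loop
vertex 3.347 -1.781 1.201
vertex 3.119 -2.324 1.862
vertex 3.908 -2.628 1.291
endloop
endfacet
facet normal -0.628 -0.482 -0.611
outer loop
vertex 1.863 -3.287 0.639
vertex 2.652 -3.592 0.069
vertex 2.23 -4.059 0.871
endloop
endfacet
facet normal -0.659 -0.089 0.747
outer loop
vertex 1.863 -3.287 0.639
vertex 2.23 -4.059 0.871
vertex 3.119 -2.324 1.862
endloop
endfacet
facet normal -0.660 -0.088 0.746
outer loop
vertex 3.119 -2.324 1.862
vertex 2.23 -4.059 0.871
vertex 3.485 -3.096 2.094
endloop
endfacet
facet normal 0.628 0.481 0.611
outer loop
vertex 3.119 -2.324 1.862
vertex 3.485 -3.096 2.094
vertex 3.908 -2.628 1.291
endloop
endfacet
facet normal -0.629 -0.481 -0.611
outer loop
vertex 2.23 -4.059 0.871
vertex 2.652 -3.592 0.069
vertex 2.914 -4.479 0.498
endloop
endfacet
facet normal -0.087 -0.737 0.670
outer loop
vertex 2.23 -4.059 0.871
vertex 2.914 -4.479 0.498
vertex 3.485 -3.096 2.094
endloop
endfacet
facet normal -0.086 -0.737 0.670
outer loop
vertex 3.485 -3.096 2.094
vertex 2.914 -4.479 0.498
vertex 4.17 -3.515 1.721
endloop
endfacet
facet normal 0.628 0.482 0.611
outer loop
vertex 3.485 -3.096 2.094
vertex 4.17 -3.515 1.721
vertex 3.908 -2.628 1.291
endloop
endfacet
facet normal -0.628 -0.481 -0.611
outer loop
vertex 2.914 -4.479 0.498
vertex 2.652 -3.592 0.069
vertex 3.401 -4.231 -0.198
endloop
endfacet
facet normal 0.550 -0.830 0.089
outer loop
vertex 2.914 -4.479 0.498
vertex 3.401 -4.231 -0.198
vertex 4.17 -3.515 1.721
endloop
endfacet
facet normal 0.550 -0.830 0.089
outer loop
vertex 4.17 -3.515 1.721
vertex 3.401 -4.231 -0.198
vertex 4.657 -3.267 1.025
endloop
endfacet
facet normal 0.628 0.482 0.611
outer loop
vertex 4.17 -3.515 1.721
vertex 4.657 -3.267 1.025
vertex 3.908 -2.628 1.291
endloop
endfacet

endsolid


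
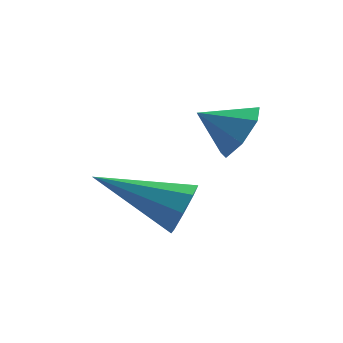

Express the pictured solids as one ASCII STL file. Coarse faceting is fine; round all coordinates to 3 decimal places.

solid 
facet normal 0.931 0.032 -0.365
outer loop
vertex 0.021 -3.2 -2.572
vertex -0.217 -2.947 -3.157
vertex 0.003 -2.68 -2.572
endloop
endfacet
facet normal 0.078 0.003 0.997
outer loop
vertex 0.021 -3.2 -2.572
vertex 0.003 -2.68 -2.572
vertex -2.143 -3.013 -2.403
endloop
endfacet
facet normal 0.931 0.031 -0.364
outer loop
vertex 0.003 -2.68 -2.572
vertex -0.217 -2.947 -3.157
vertex -0.143 -2.316 -2.914
endloop
endfacet
facet normal -0.047 0.674 0.737
outer loop
vertex 0.003 -2.68 -2.572
vertex -0.143 -2.316 -2.914
vertex -2.143 -3.013 -2.403
endloop
endfacet
facet normal 0.931 0.031 -0.365
outer loop
vertex -0.143 -2.316 -2.914
vertex -0.217 -2.947 -3.157
vertex -0.333 -2.322 -3.399
endloop
endfacet
facet normal -0.303 0.947 0.107
outer loop
vertex -0.143 -2.316 -2.914
vertex -0.333 -2.322 -3.399
vertex -2.143 -3.013 -2.403
endloop
endfacet
facet normal 0.931 0.032 -0.363
outer loop
vertex -0.333 -2.322 -3.399
vertex -0.217 -2.947 -3.157
vertex -0.454 -2.694 -3.742
endloop
endfacet
facet normal -0.540 0.659 -0.524
outer loop
vertex -0.333 -2.322 -3.399
vertex -0.454 -2.694 -3.742
vertex -2.143 -3.013 -2.403
endloop
endfacet
facet normal 0.931 0.031 -0.364
outer loop
vertex -0.454 -2.694 -3.742
vertex -0.217 -2.947 -3.157
vertex -0.437 -3.214 -3.743
endloop
endfacet
facet normal -0.619 -0.019 -0.785
outer loop
vertex -0.454 -2.694 -3.742
vertex -0.437 -3.214 -3.743
vertex -2.143 -3.013 -2.403
endloop
endfacet
facet normal 0.931 0.033 -0.364
outer loop
vertex -0.437 -3.214 -3.743
vertex -0.217 -2.947 -3.157
vertex -0.29 -3.578 -3.4
endloop
endfacet
facet normal -0.494 -0.694 -0.525
outer loop
vertex -0.437 -3.214 -3.743
vertex -0.29 -3.578 -3.4
vertex -2.143 -3.013 -2.403
endloop
endfacet
facet normal 0.931 0.032 -0.364
outer loop
vertex -0.29 -3.578 -3.4
vertex -0.217 -2.947 -3.157
vertex -0.101 -3.572 -2.916
endloop
endfacet
facet normal -0.238 -0.966 0.105
outer loop
vertex -0.29 -3.578 -3.4
vertex -0.101 -3.572 -2.916
vertex -2.143 -3.013 -2.403
endloop
endfacet
facet normal 0.931 0.032 -0.365
outer loop
vertex -0.101 -3.572 -2.916
vertex -0.217 -2.947 -3.157
vertex 0.021 -3.2 -2.572
endloop
endfacet
facet normal -0.001 -0.679 0.734
outer loop
vertex -0.101 -3.572 -2.916
vertex 0.021 -3.2 -2.572
vertex -2.143 -3.013 -2.403
endloop
endfacet
facet normal 0.835 0.159 -0.526
outer loop
vertex 1.262 -3.003 -0.404
vertex 0.86 -2.668 -0.941
vertex 1.182 -2.361 -0.337
endloop
endfacet
facet normal -0.010 -0.105 0.994
outer loop
vertex 1.262 -3.003 -0.404
vertex 1.182 -2.361 -0.337
vertex -0.0 -2.832 -0.399
endloop
endfacet
facet normal 0.835 0.160 -0.526
outer loop
vertex 1.182 -2.361 -0.337
vertex 0.86 -2.668 -0.941
vertex 0.859 -1.949 -0.724
endloop
endfacet
facet normal -0.259 0.545 0.797
outer loop
vertex 1.182 -2.361 -0.337
vertex 0.859 -1.949 -0.724
vertex -0.0 -2.832 -0.399
endloop
endfacet
facet normal 0.835 0.160 -0.526
outer loop
vertex 0.859 -1.949 -0.724
vertex 0.86 -2.668 -0.941
vertex 0.537 -2.079 -1.275
endloop
endfacet
facet normal -0.659 0.721 0.215
outer loop
vertex 0.859 -1.949 -0.724
vertex 0.537 -2.079 -1.275
vertex -0.0 -2.832 -0.399
endloop
endfacet
facet normal 0.836 0.160 -0.525
outer loop
vertex 0.537 -2.079 -1.275
vertex 0.86 -2.668 -0.941
vertex 0.459 -2.652 -1.574
endloop
endfacet
facet normal -0.907 0.285 -0.310
outer loop
vertex 0.537 -2.079 -1.275
vertex 0.459 -2.652 -1.574
vertex -0.0 -2.832 -0.399
endloop
endfacet
facet normal 0.836 0.160 -0.525
outer loop
vertex 0.459 -2.652 -1.574
vertex 0.86 -2.668 -0.941
vertex 0.683 -3.236 -1.396
endloop
endfacet
facet normal -0.816 -0.430 -0.385
outer loop
vertex 0.459 -2.652 -1.574
vertex 0.683 -3.236 -1.396
vertex -0.0 -2.832 -0.399
endloop
endfacet
facet normal 0.836 0.160 -0.525
outer loop
vertex 0.683 -3.236 -1.396
vertex 0.86 -2.668 -0.941
vertex 1.04 -3.393 -0.875
endloop
endfacet
facet normal -0.458 -0.888 0.046
outer loop
vertex 0.683 -3.236 -1.396
vertex 1.04 -3.393 -0.875
vertex -0.0 -2.832 -0.399
endloop
endfacet
facet normal 0.835 0.160 -0.526
outer loop
vertex 1.04 -3.393 -0.875
vertex 0.86 -2.668 -0.941
vertex 1.262 -3.003 -0.404
endloop
endfacet
facet normal -0.098 -0.743 0.662
outer loop
vertex 1.04 -3.393 -0.875
vertex 1.262 -3.003 -0.404
vertex -0.0 -2.832 -0.399
endloop
endfacet

endsolid


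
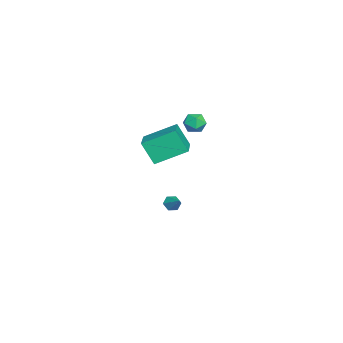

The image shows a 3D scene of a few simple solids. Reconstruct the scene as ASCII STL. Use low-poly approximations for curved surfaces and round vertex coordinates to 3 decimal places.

solid 
facet normal -0.963 -0.062 -0.263
outer loop
vertex 0.624 -2.243 2.312
vertex 0.271 -0.479 3.186
vertex 0.941 -1.519 0.979
endloop
endfacet
facet normal 0.177 -0.882 -0.437
outer loop
vertex 3.049 -1.381 1.554
vertex 0.624 -2.243 2.312
vertex 0.941 -1.519 0.979
endloop
endfacet
facet normal -0.963 -0.063 -0.262
outer loop
vertex 0.941 -1.519 0.979
vertex 0.271 -0.479 3.186
vertex 0.587 0.245 1.852
endloop
endfacet
facet normal 0.204 0.467 -0.860
outer loop
vertex 0.587 0.245 1.852
vertex 3.049 -1.381 1.554
vertex 0.941 -1.519 0.979
endloop
endfacet
facet normal -0.204 -0.467 0.860
outer loop
vertex 0.624 -2.243 2.312
vertex 2.379 -0.341 3.761
vertex 0.271 -0.479 3.186
endloop
endfacet
facet normal 0.177 -0.882 -0.437
outer loop
vertex 2.733 -2.105 2.888
vertex 0.624 -2.243 2.312
vertex 3.049 -1.381 1.554
endloop
endfacet
facet normal -0.204 -0.467 0.860
outer loop
vertex 2.733 -2.105 2.888
vertex 2.379 -0.341 3.761
vertex 0.624 -2.243 2.312
endloop
endfacet
facet normal -0.177 0.882 0.437
outer loop
vertex 0.271 -0.479 3.186
vertex 2.379 -0.341 3.761
vertex 0.587 0.245 1.852
endloop
endfacet
facet normal 0.204 0.467 -0.860
outer loop
vertex 2.696 0.383 2.428
vertex 3.049 -1.381 1.554
vertex 0.587 0.245 1.852
endloop
endfacet
facet normal -0.177 0.882 0.437
outer loop
vertex 0.587 0.245 1.852
vertex 2.379 -0.341 3.761
vertex 2.696 0.383 2.428
endloop
endfacet
facet normal 0.963 0.063 0.262
outer loop
vertex 2.696 0.383 2.428
vertex 2.733 -2.105 2.888
vertex 3.049 -1.381 1.554
endloop
endfacet
facet normal 0.963 0.063 0.263
outer loop
vertex 2.379 -0.341 3.761
vertex 2.733 -2.105 2.888
vertex 2.696 0.383 2.428
endloop
endfacet
facet normal 0.177 0.668 0.723
outer loop
vertex 1.782 1.231 4.086
vertex 1.283 0.922 4.494
vertex 1.962 0.701 4.532
endloop
endfacet
facet normal 0.766 0.546 0.339
outer loop
vertex 1.782 1.231 4.086
vertex 1.962 0.701 4.532
vertex 2.238 0.723 3.873
endloop
endfacet
facet normal 0.623 0.703 -0.342
outer loop
vertex 1.782 1.231 4.086
vertex 2.238 0.723 3.873
vertex 1.73 0.957 3.428
endloop
endfacet
facet normal -0.054 0.923 -0.380
outer loop
vertex 1.782 1.231 4.086
vertex 1.73 0.957 3.428
vertex 1.14 1.08 3.811
endloop
endfacet
facet normal -0.331 0.902 0.278
outer loop
vertex 1.782 1.231 4.086
vertex 1.14 1.08 3.811
vertex 1.283 0.922 4.494
endloop
endfacet
facet normal 0.913 -0.152 0.377
outer loop
vertex 2.238 0.723 3.873
vertex 1.962 0.701 4.532
vertex 2.02 0.1 4.149
endloop
endfacet
facet normal -0.041 0.046 0.998
outer loop
vertex 1.962 0.701 4.532
vertex 1.283 0.922 4.494
vertex 1.43 0.223 4.532
endloop
endfacet
facet normal -0.861 0.425 0.279
outer loop
vertex 1.283 0.922 4.494
vertex 1.14 1.08 3.811
vertex 0.922 0.457 4.087
endloop
endfacet
facet normal -0.414 0.461 -0.785
outer loop
vertex 1.14 1.08 3.811
vertex 1.73 0.957 3.428
vertex 1.198 0.479 3.428
endloop
endfacet
facet normal 0.682 0.104 -0.724
outer loop
vertex 1.73 0.957 3.428
vertex 2.238 0.723 3.873
vertex 1.877 0.258 3.466
endloop
endfacet
facet normal 0.054 -0.923 0.380
outer loop
vertex 1.378 -0.051 3.874
vertex 2.02 0.1 4.149
vertex 1.43 0.223 4.532
endloop
endfacet
facet normal -0.623 -0.703 0.342
outer loop
vertex 1.378 -0.051 3.874
vertex 1.43 0.223 4.532
vertex 0.922 0.457 4.087
endloop
endfacet
facet normal -0.766 -0.546 -0.339
outer loop
vertex 1.378 -0.051 3.874
vertex 0.922 0.457 4.087
vertex 1.198 0.479 3.428
endloop
endfacet
facet normal -0.177 -0.668 -0.723
outer loop
vertex 1.378 -0.051 3.874
vertex 1.198 0.479 3.428
vertex 1.877 0.258 3.466
endloop
endfacet
facet normal 0.331 -0.902 -0.278
outer loop
vertex 1.378 -0.051 3.874
vertex 1.877 0.258 3.466
vertex 2.02 0.1 4.149
endloop
endfacet
facet normal 0.414 -0.461 0.785
outer loop
vertex 1.43 0.223 4.532
vertex 2.02 0.1 4.149
vertex 1.962 0.701 4.532
endloop
endfacet
facet normal -0.682 -0.104 0.724
outer loop
vertex 0.922 0.457 4.087
vertex 1.43 0.223 4.532
vertex 1.283 0.922 4.494
endloop
endfacet
facet normal -0.913 0.152 -0.377
outer loop
vertex 1.198 0.479 3.428
vertex 0.922 0.457 4.087
vertex 1.14 1.08 3.811
endloop
endfacet
facet normal 0.041 -0.046 -0.998
outer loop
vertex 1.877 0.258 3.466
vertex 1.198 0.479 3.428
vertex 1.73 0.957 3.428
endloop
endfacet
facet normal 0.861 -0.425 -0.279
outer loop
vertex 2.02 0.1 4.149
vertex 1.877 0.258 3.466
vertex 2.238 0.723 3.873
endloop
endfacet
facet normal -0.674 -0.450 -0.586
outer loop
vertex -1.235 -1.122 -4.381
vertex -1.638 -0.952 -4.048
vertex -1.48 -0.638 -4.471
endloop
endfacet
facet normal 0.806 0.315 -0.502
outer loop
vertex -1.235 -1.122 -4.381
vertex -1.48 -0.638 -4.471
vertex -0.882 -0.448 -3.392
endloop
endfacet
facet normal -0.674 -0.450 -0.586
outer loop
vertex -1.48 -0.638 -4.471
vertex -1.638 -0.952 -4.048
vertex -1.883 -0.468 -4.138
endloop
endfacet
facet normal 0.179 0.947 -0.266
outer loop
vertex -1.48 -0.638 -4.471
vertex -1.883 -0.468 -4.138
vertex -0.882 -0.448 -3.392
endloop
endfacet
facet normal -0.675 -0.450 -0.585
outer loop
vertex -1.883 -0.468 -4.138
vertex -1.638 -0.952 -4.048
vertex -2.041 -0.782 -3.714
endloop
endfacet
facet normal -0.362 0.809 0.464
outer loop
vertex -1.883 -0.468 -4.138
vertex -2.041 -0.782 -3.714
vertex -0.882 -0.448 -3.392
endloop
endfacet
facet normal -0.675 -0.449 -0.586
outer loop
vertex -2.041 -0.782 -3.714
vertex -1.638 -0.952 -4.048
vertex -1.796 -1.266 -3.625
endloop
endfacet
facet normal -0.277 0.036 0.960
outer loop
vertex -2.041 -0.782 -3.714
vertex -1.796 -1.266 -3.625
vertex -0.882 -0.448 -3.392
endloop
endfacet
facet normal -0.674 -0.450 -0.586
outer loop
vertex -1.796 -1.266 -3.625
vertex -1.638 -0.952 -4.048
vertex -1.393 -1.436 -3.958
endloop
endfacet
facet normal 0.348 -0.595 0.725
outer loop
vertex -1.796 -1.266 -3.625
vertex -1.393 -1.436 -3.958
vertex -0.882 -0.448 -3.392
endloop
endfacet
facet normal -0.674 -0.450 -0.586
outer loop
vertex -1.393 -1.436 -3.958
vertex -1.638 -0.952 -4.048
vertex -1.235 -1.122 -4.381
endloop
endfacet
facet normal 0.890 -0.456 -0.006
outer loop
vertex -1.393 -1.436 -3.958
vertex -1.235 -1.122 -4.381
vertex -0.882 -0.448 -3.392
endloop
endfacet

endsolid


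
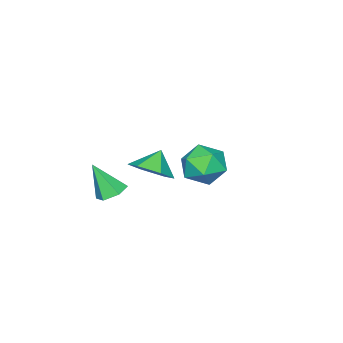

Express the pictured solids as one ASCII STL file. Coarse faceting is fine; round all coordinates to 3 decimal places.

solid 
facet normal -0.350 0.773 0.530
outer loop
vertex 0.422 3.158 1.211
vertex -0.243 2.523 1.698
vertex 0.707 2.683 2.092
endloop
endfacet
facet normal 0.337 0.870 0.360
outer loop
vertex 0.422 3.158 1.211
vertex 0.707 2.683 2.092
vertex 1.376 2.752 1.298
endloop
endfacet
facet normal 0.394 0.850 -0.351
outer loop
vertex 0.422 3.158 1.211
vertex 1.376 2.752 1.298
vertex 0.84 2.635 0.413
endloop
endfacet
facet normal -0.258 0.741 -0.621
outer loop
vertex 0.422 3.158 1.211
vertex 0.84 2.635 0.413
vertex -0.161 2.494 0.661
endloop
endfacet
facet normal -0.717 0.693 -0.076
outer loop
vertex 0.422 3.158 1.211
vertex -0.161 2.494 0.661
vertex -0.243 2.523 1.698
endloop
endfacet
facet normal 0.710 0.322 0.626
outer loop
vertex 1.376 2.752 1.298
vertex 0.707 2.683 2.092
vertex 1.301 1.866 1.839
endloop
endfacet
facet normal -0.401 0.166 0.901
outer loop
vertex 0.707 2.683 2.092
vertex -0.243 2.523 1.698
vertex 0.3 1.725 2.087
endloop
endfacet
facet normal -0.996 0.036 -0.080
outer loop
vertex -0.243 2.523 1.698
vertex -0.161 2.494 0.661
vertex -0.236 1.608 1.202
endloop
endfacet
facet normal -0.254 0.113 -0.961
outer loop
vertex -0.161 2.494 0.661
vertex 0.84 2.635 0.413
vertex 0.433 1.677 0.408
endloop
endfacet
facet normal 0.801 0.290 -0.524
outer loop
vertex 0.84 2.635 0.413
vertex 1.376 2.752 1.298
vertex 1.383 1.837 0.802
endloop
endfacet
facet normal 0.258 -0.741 0.621
outer loop
vertex 0.718 1.202 1.289
vertex 1.301 1.866 1.839
vertex 0.3 1.725 2.087
endloop
endfacet
facet normal -0.394 -0.850 0.351
outer loop
vertex 0.718 1.202 1.289
vertex 0.3 1.725 2.087
vertex -0.236 1.608 1.202
endloop
endfacet
facet normal -0.337 -0.870 -0.360
outer loop
vertex 0.718 1.202 1.289
vertex -0.236 1.608 1.202
vertex 0.433 1.677 0.408
endloop
endfacet
facet normal 0.350 -0.773 -0.530
outer loop
vertex 0.718 1.202 1.289
vertex 0.433 1.677 0.408
vertex 1.383 1.837 0.802
endloop
endfacet
facet normal 0.717 -0.693 0.076
outer loop
vertex 0.718 1.202 1.289
vertex 1.383 1.837 0.802
vertex 1.301 1.866 1.839
endloop
endfacet
facet normal 0.254 -0.113 0.961
outer loop
vertex 0.3 1.725 2.087
vertex 1.301 1.866 1.839
vertex 0.707 2.683 2.092
endloop
endfacet
facet normal -0.801 -0.290 0.524
outer loop
vertex -0.236 1.608 1.202
vertex 0.3 1.725 2.087
vertex -0.243 2.523 1.698
endloop
endfacet
facet normal -0.710 -0.322 -0.626
outer loop
vertex 0.433 1.677 0.408
vertex -0.236 1.608 1.202
vertex -0.161 2.494 0.661
endloop
endfacet
facet normal 0.401 -0.166 -0.901
outer loop
vertex 1.383 1.837 0.802
vertex 0.433 1.677 0.408
vertex 0.84 2.635 0.413
endloop
endfacet
facet normal 0.996 -0.036 0.080
outer loop
vertex 1.301 1.866 1.839
vertex 1.383 1.837 0.802
vertex 1.376 2.752 1.298
endloop
endfacet
facet normal -0.145 0.468 -0.872
outer loop
vertex 0.452 -3.305 -2.963
vertex 0.025 -2.806 -2.624
vertex 0.753 -2.69 -2.683
endloop
endfacet
facet normal 0.896 -0.444 0.012
outer loop
vertex 0.452 -3.305 -2.963
vertex 0.753 -2.69 -2.683
vertex 0.275 -3.614 -1.116
endloop
endfacet
facet normal -0.145 0.467 -0.872
outer loop
vertex 0.753 -2.69 -2.683
vertex 0.025 -2.806 -2.624
vertex 0.325 -2.19 -2.344
endloop
endfacet
facet normal 0.803 0.373 0.465
outer loop
vertex 0.753 -2.69 -2.683
vertex 0.325 -2.19 -2.344
vertex 0.275 -3.614 -1.116
endloop
endfacet
facet normal -0.145 0.467 -0.872
outer loop
vertex 0.325 -2.19 -2.344
vertex 0.025 -2.806 -2.624
vertex -0.403 -2.306 -2.285
endloop
endfacet
facet normal -0.043 0.653 0.756
outer loop
vertex 0.325 -2.19 -2.344
vertex -0.403 -2.306 -2.285
vertex 0.275 -3.614 -1.116
endloop
endfacet
facet normal -0.144 0.468 -0.872
outer loop
vertex -0.403 -2.306 -2.285
vertex 0.025 -2.806 -2.624
vertex -0.704 -2.921 -2.565
endloop
endfacet
facet normal -0.795 0.119 0.594
outer loop
vertex -0.403 -2.306 -2.285
vertex -0.704 -2.921 -2.565
vertex 0.275 -3.614 -1.116
endloop
endfacet
facet normal -0.144 0.468 -0.872
outer loop
vertex -0.704 -2.921 -2.565
vertex 0.025 -2.806 -2.624
vertex -0.276 -3.421 -2.904
endloop
endfacet
facet normal -0.703 -0.697 0.141
outer loop
vertex -0.704 -2.921 -2.565
vertex -0.276 -3.421 -2.904
vertex 0.275 -3.614 -1.116
endloop
endfacet
facet normal -0.145 0.468 -0.872
outer loop
vertex -0.276 -3.421 -2.904
vertex 0.025 -2.806 -2.624
vertex 0.452 -3.305 -2.963
endloop
endfacet
facet normal 0.144 -0.978 -0.150
outer loop
vertex -0.276 -3.421 -2.904
vertex 0.452 -3.305 -2.963
vertex 0.275 -3.614 -1.116
endloop
endfacet
facet normal 0.665 0.039 -0.745
outer loop
vertex -1.622 -2.744 -1.87
vertex -2.411 -2.626 -2.568
vertex -1.964 -1.773 -2.124
endloop
endfacet
facet normal 0.131 0.294 0.947
outer loop
vertex -1.622 -2.744 -1.87
vertex -1.964 -1.773 -2.124
vertex -3.209 -2.674 -1.672
endloop
endfacet
facet normal 0.664 0.040 -0.746
outer loop
vertex -1.964 -1.773 -2.124
vertex -2.411 -2.626 -2.568
vertex -2.754 -1.656 -2.821
endloop
endfacet
facet normal -0.359 0.765 0.535
outer loop
vertex -1.964 -1.773 -2.124
vertex -2.754 -1.656 -2.821
vertex -3.209 -2.674 -1.672
endloop
endfacet
facet normal 0.664 0.040 -0.746
outer loop
vertex -2.754 -1.656 -2.821
vertex -2.411 -2.626 -2.568
vertex -3.201 -2.508 -3.265
endloop
endfacet
facet normal -0.894 0.447 0.042
outer loop
vertex -2.754 -1.656 -2.821
vertex -3.201 -2.508 -3.265
vertex -3.209 -2.674 -1.672
endloop
endfacet
facet normal 0.664 0.039 -0.746
outer loop
vertex -3.201 -2.508 -3.265
vertex -2.411 -2.626 -2.568
vertex -2.858 -3.479 -3.011
endloop
endfacet
facet normal -0.939 -0.342 -0.040
outer loop
vertex -3.201 -2.508 -3.265
vertex -2.858 -3.479 -3.011
vertex -3.209 -2.674 -1.672
endloop
endfacet
facet normal 0.664 0.039 -0.746
outer loop
vertex -2.858 -3.479 -3.011
vertex -2.411 -2.626 -2.568
vertex -2.068 -3.596 -2.314
endloop
endfacet
facet normal -0.448 -0.813 0.371
outer loop
vertex -2.858 -3.479 -3.011
vertex -2.068 -3.596 -2.314
vertex -3.209 -2.674 -1.672
endloop
endfacet
facet normal 0.665 0.040 -0.745
outer loop
vertex -2.068 -3.596 -2.314
vertex -2.411 -2.626 -2.568
vertex -1.622 -2.744 -1.87
endloop
endfacet
facet normal 0.086 -0.495 0.864
outer loop
vertex -2.068 -3.596 -2.314
vertex -1.622 -2.744 -1.87
vertex -3.209 -2.674 -1.672
endloop
endfacet

endsolid


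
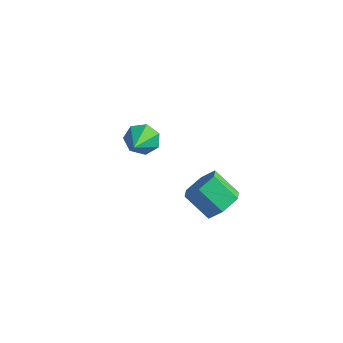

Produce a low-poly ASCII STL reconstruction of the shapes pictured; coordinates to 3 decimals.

solid 
facet normal 0.735 0.150 -0.661
outer loop
vertex 3.838 2.095 -3.611
vertex 3.282 1.917 -4.27
vertex 3.372 2.743 -3.982
endloop
endfacet
facet normal 0.423 0.660 0.621
outer loop
vertex 3.838 2.095 -3.611
vertex 3.372 2.743 -3.982
vertex 2.795 1.881 -2.672
endloop
endfacet
facet normal 0.425 0.659 0.621
outer loop
vertex 2.795 1.881 -2.672
vertex 3.372 2.743 -3.982
vertex 2.329 2.53 -3.042
endloop
endfacet
facet normal -0.734 -0.150 0.662
outer loop
vertex 2.795 1.881 -2.672
vertex 2.329 2.53 -3.042
vertex 2.238 1.703 -3.33
endloop
endfacet
facet normal 0.735 0.151 -0.662
outer loop
vertex 3.372 2.743 -3.982
vertex 3.282 1.917 -4.27
vertex 2.816 2.565 -4.64
endloop
endfacet
facet normal -0.246 0.968 -0.054
outer loop
vertex 3.372 2.743 -3.982
vertex 2.816 2.565 -4.64
vertex 2.329 2.53 -3.042
endloop
endfacet
facet normal -0.246 0.968 -0.054
outer loop
vertex 2.329 2.53 -3.042
vertex 2.816 2.565 -4.64
vertex 1.772 2.352 -3.7
endloop
endfacet
facet normal -0.734 -0.150 0.662
outer loop
vertex 2.329 2.53 -3.042
vertex 1.772 2.352 -3.7
vertex 2.238 1.703 -3.33
endloop
endfacet
facet normal 0.734 0.150 -0.662
outer loop
vertex 2.816 2.565 -4.64
vertex 3.282 1.917 -4.27
vertex 2.725 1.739 -4.928
endloop
endfacet
facet normal -0.670 0.309 -0.675
outer loop
vertex 2.816 2.565 -4.64
vertex 2.725 1.739 -4.928
vertex 1.772 2.352 -3.7
endloop
endfacet
facet normal -0.671 0.309 -0.675
outer loop
vertex 1.772 2.352 -3.7
vertex 2.725 1.739 -4.928
vertex 1.682 1.525 -3.989
endloop
endfacet
facet normal -0.735 -0.151 0.661
outer loop
vertex 1.772 2.352 -3.7
vertex 1.682 1.525 -3.989
vertex 2.238 1.703 -3.33
endloop
endfacet
facet normal 0.734 0.150 -0.662
outer loop
vertex 2.725 1.739 -4.928
vertex 3.282 1.917 -4.27
vertex 3.191 1.09 -4.558
endloop
endfacet
facet normal -0.424 -0.659 -0.621
outer loop
vertex 2.725 1.739 -4.928
vertex 3.191 1.09 -4.558
vertex 1.682 1.525 -3.989
endloop
endfacet
facet normal -0.424 -0.660 -0.620
outer loop
vertex 1.682 1.525 -3.989
vertex 3.191 1.09 -4.558
vertex 2.148 0.877 -3.618
endloop
endfacet
facet normal -0.735 -0.150 0.661
outer loop
vertex 1.682 1.525 -3.989
vertex 2.148 0.877 -3.618
vertex 2.238 1.703 -3.33
endloop
endfacet
facet normal 0.734 0.150 -0.662
outer loop
vertex 3.191 1.09 -4.558
vertex 3.282 1.917 -4.27
vertex 3.748 1.268 -3.9
endloop
endfacet
facet normal 0.246 -0.968 0.054
outer loop
vertex 3.191 1.09 -4.558
vertex 3.748 1.268 -3.9
vertex 2.148 0.877 -3.618
endloop
endfacet
facet normal 0.246 -0.968 0.054
outer loop
vertex 2.148 0.877 -3.618
vertex 3.748 1.268 -3.9
vertex 2.704 1.055 -2.96
endloop
endfacet
facet normal -0.735 -0.151 0.662
outer loop
vertex 2.148 0.877 -3.618
vertex 2.704 1.055 -2.96
vertex 2.238 1.703 -3.33
endloop
endfacet
facet normal 0.735 0.151 -0.661
outer loop
vertex 3.748 1.268 -3.9
vertex 3.282 1.917 -4.27
vertex 3.838 2.095 -3.611
endloop
endfacet
facet normal 0.670 -0.309 0.675
outer loop
vertex 3.748 1.268 -3.9
vertex 3.838 2.095 -3.611
vertex 2.704 1.055 -2.96
endloop
endfacet
facet normal 0.671 -0.309 0.674
outer loop
vertex 2.704 1.055 -2.96
vertex 3.838 2.095 -3.611
vertex 2.795 1.881 -2.672
endloop
endfacet
facet normal -0.734 -0.150 0.662
outer loop
vertex 2.704 1.055 -2.96
vertex 2.795 1.881 -2.672
vertex 2.238 1.703 -3.33
endloop
endfacet
facet normal -0.423 0.786 -0.452
outer loop
vertex -1.861 3.162 -4.953
vertex -2.225 3.36 -4.268
vertex -1.508 3.591 -4.537
endloop
endfacet
facet normal 0.857 -0.296 -0.422
outer loop
vertex -1.861 3.162 -4.953
vertex -1.508 3.591 -4.537
vertex -1.535 2.08 -3.532
endloop
endfacet
facet normal -0.423 0.785 -0.452
outer loop
vertex -1.508 3.591 -4.537
vertex -2.225 3.36 -4.268
vertex -1.694 3.847 -3.919
endloop
endfacet
facet normal 0.963 0.138 0.233
outer loop
vertex -1.508 3.591 -4.537
vertex -1.694 3.847 -3.919
vertex -1.535 2.08 -3.532
endloop
endfacet
facet normal -0.423 0.785 -0.452
outer loop
vertex -1.694 3.847 -3.919
vertex -2.225 3.36 -4.268
vertex -2.28 3.736 -3.564
endloop
endfacet
facet normal 0.472 0.229 0.851
outer loop
vertex -1.694 3.847 -3.919
vertex -2.28 3.736 -3.564
vertex -1.535 2.08 -3.532
endloop
endfacet
facet normal -0.423 0.785 -0.452
outer loop
vertex -2.28 3.736 -3.564
vertex -2.225 3.36 -4.268
vertex -2.824 3.342 -3.739
endloop
endfacet
facet normal -0.244 -0.091 0.965
outer loop
vertex -2.28 3.736 -3.564
vertex -2.824 3.342 -3.739
vertex -1.535 2.08 -3.532
endloop
endfacet
facet normal -0.423 0.786 -0.452
outer loop
vertex -2.824 3.342 -3.739
vertex -2.225 3.36 -4.268
vertex -2.917 2.962 -4.313
endloop
endfacet
facet normal -0.649 -0.582 0.490
outer loop
vertex -2.824 3.342 -3.739
vertex -2.917 2.962 -4.313
vertex -1.535 2.08 -3.532
endloop
endfacet
facet normal -0.422 0.786 -0.452
outer loop
vertex -2.917 2.962 -4.313
vertex -2.225 3.36 -4.268
vertex -2.488 2.882 -4.853
endloop
endfacet
facet normal -0.435 -0.874 -0.216
outer loop
vertex -2.917 2.962 -4.313
vertex -2.488 2.882 -4.853
vertex -1.535 2.08 -3.532
endloop
endfacet
facet normal -0.423 0.786 -0.452
outer loop
vertex -2.488 2.882 -4.853
vertex -2.225 3.36 -4.268
vertex -1.861 3.162 -4.953
endloop
endfacet
facet normal 0.234 -0.747 -0.622
outer loop
vertex -2.488 2.882 -4.853
vertex -1.861 3.162 -4.953
vertex -1.535 2.08 -3.532
endloop
endfacet

endsolid
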